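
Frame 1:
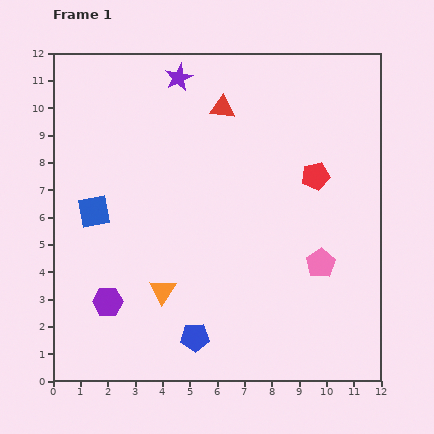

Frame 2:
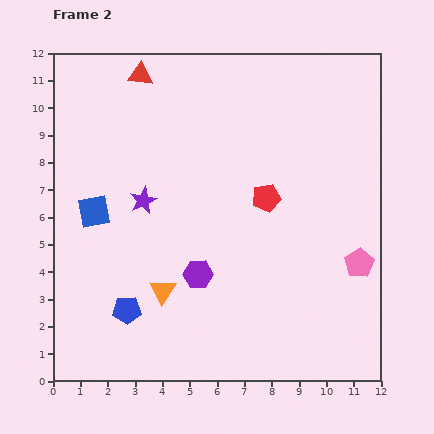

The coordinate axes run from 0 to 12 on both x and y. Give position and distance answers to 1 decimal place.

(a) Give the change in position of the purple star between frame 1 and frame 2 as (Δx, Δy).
(-1.3, -4.5)

The purple star was at (4.6, 11.1) in frame 1 and (3.3, 6.6) in frame 2.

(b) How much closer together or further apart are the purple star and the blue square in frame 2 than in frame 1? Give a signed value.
-4.0

Distance in frame 1: 5.8. Distance in frame 2: 1.8.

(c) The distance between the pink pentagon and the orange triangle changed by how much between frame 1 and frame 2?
+1.4

Distance in frame 1: 5.9. Distance in frame 2: 7.3.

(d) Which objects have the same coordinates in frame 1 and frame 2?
the orange triangle, the blue square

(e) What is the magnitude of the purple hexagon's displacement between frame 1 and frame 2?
3.4

The purple hexagon moved from (2.0, 2.9) to (5.3, 3.9), a distance of √(3.3² + 1.0²) ≈ 3.4.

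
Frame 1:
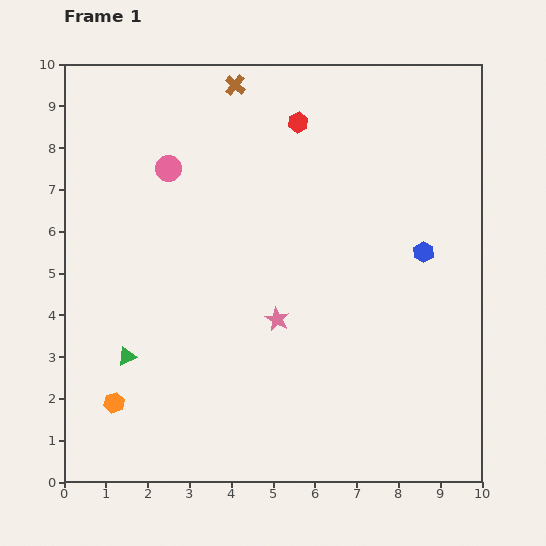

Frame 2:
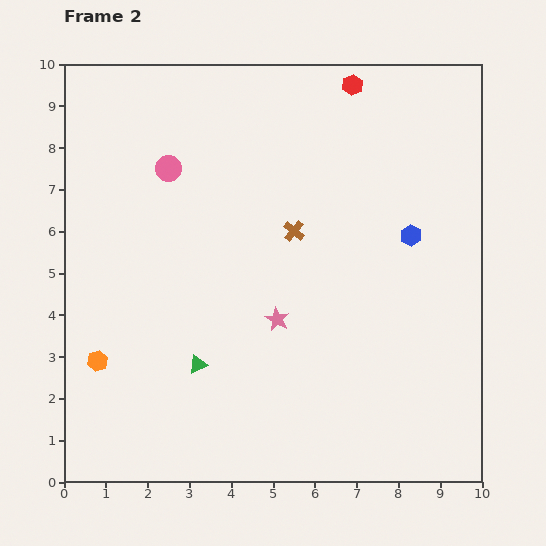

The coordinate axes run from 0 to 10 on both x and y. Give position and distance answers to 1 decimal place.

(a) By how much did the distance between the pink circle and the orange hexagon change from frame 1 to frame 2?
-0.8

Distance in frame 1: 5.7. Distance in frame 2: 4.9.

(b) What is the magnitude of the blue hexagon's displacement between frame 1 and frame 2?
0.5

The blue hexagon moved from (8.6, 5.5) to (8.3, 5.9), a distance of √(0.3² + 0.4²) ≈ 0.5.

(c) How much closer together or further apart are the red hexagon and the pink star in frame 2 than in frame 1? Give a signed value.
+1.2

Distance in frame 1: 4.7. Distance in frame 2: 5.9.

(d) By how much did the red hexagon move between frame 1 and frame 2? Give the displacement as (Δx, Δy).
(1.3, 0.9)

The red hexagon was at (5.6, 8.6) in frame 1 and (6.9, 9.5) in frame 2.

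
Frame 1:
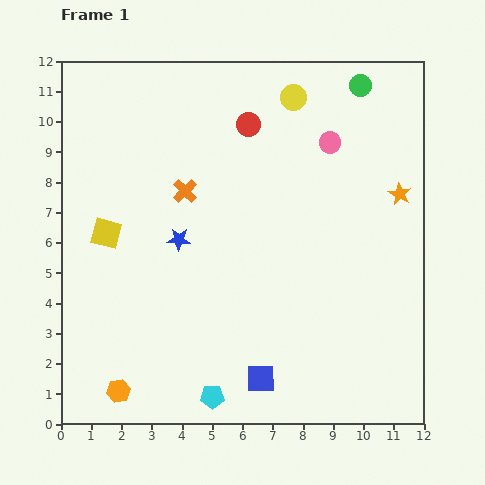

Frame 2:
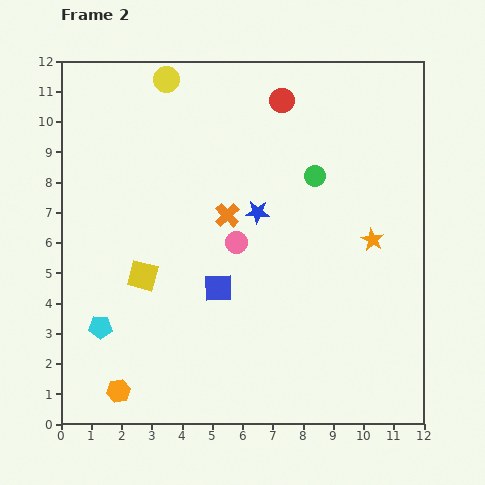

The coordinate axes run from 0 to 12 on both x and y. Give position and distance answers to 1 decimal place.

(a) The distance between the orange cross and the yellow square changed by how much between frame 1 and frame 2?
+0.4

Distance in frame 1: 3.0. Distance in frame 2: 3.4.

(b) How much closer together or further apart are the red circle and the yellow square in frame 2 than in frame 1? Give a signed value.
+1.5

Distance in frame 1: 5.9. Distance in frame 2: 7.4.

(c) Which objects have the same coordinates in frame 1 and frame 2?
the orange hexagon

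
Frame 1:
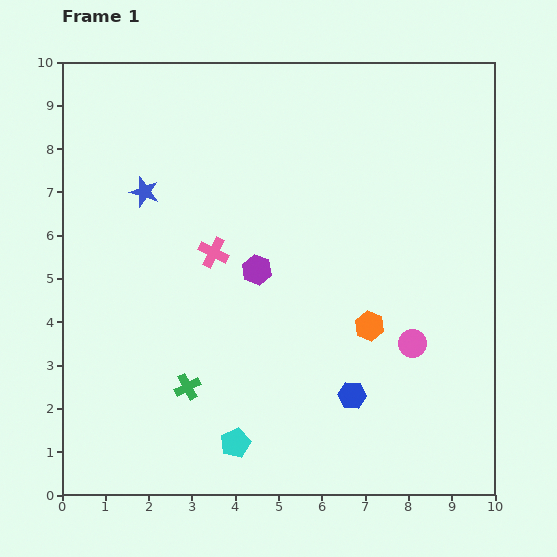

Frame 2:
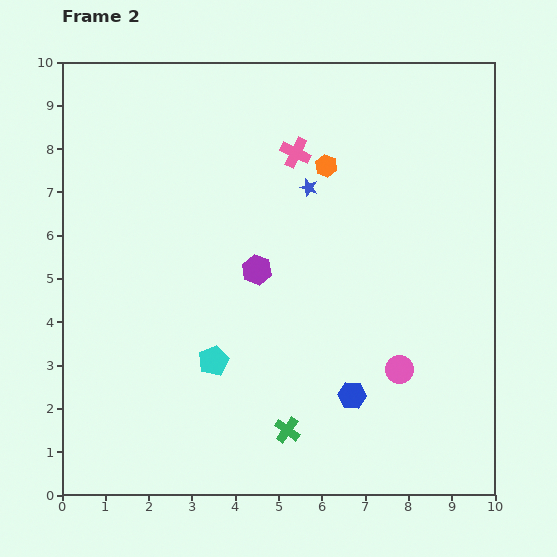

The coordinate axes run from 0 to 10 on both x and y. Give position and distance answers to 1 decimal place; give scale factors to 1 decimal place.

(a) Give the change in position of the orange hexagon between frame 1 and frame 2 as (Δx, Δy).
(-1.0, 3.7)

The orange hexagon was at (7.1, 3.9) in frame 1 and (6.1, 7.6) in frame 2.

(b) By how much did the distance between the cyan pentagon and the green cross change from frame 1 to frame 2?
+0.6

Distance in frame 1: 1.7. Distance in frame 2: 2.3.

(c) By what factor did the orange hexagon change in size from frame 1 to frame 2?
0.7×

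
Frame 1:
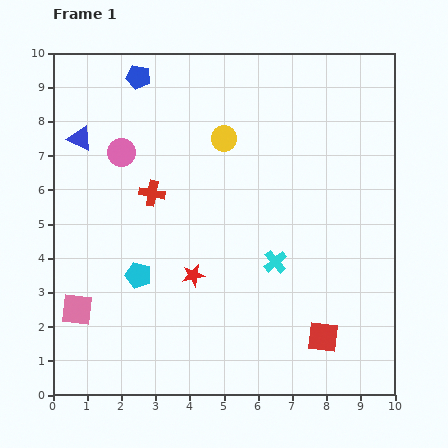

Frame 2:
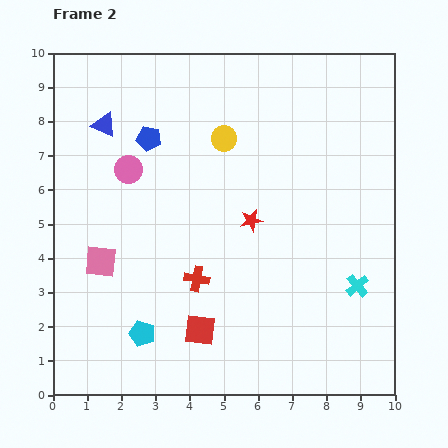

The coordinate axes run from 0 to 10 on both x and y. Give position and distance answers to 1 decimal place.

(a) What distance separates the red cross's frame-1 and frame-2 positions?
2.8

The red cross moved from (2.9, 5.9) to (4.2, 3.4), a distance of √(1.3² + 2.5²) ≈ 2.8.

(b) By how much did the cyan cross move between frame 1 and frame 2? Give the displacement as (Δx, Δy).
(2.4, -0.7)

The cyan cross was at (6.5, 3.9) in frame 1 and (8.9, 3.2) in frame 2.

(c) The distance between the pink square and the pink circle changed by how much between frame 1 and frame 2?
-2.0

Distance in frame 1: 4.8. Distance in frame 2: 2.8.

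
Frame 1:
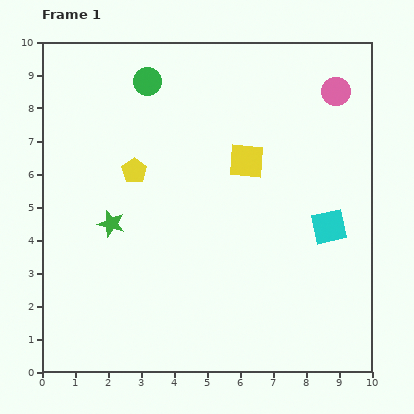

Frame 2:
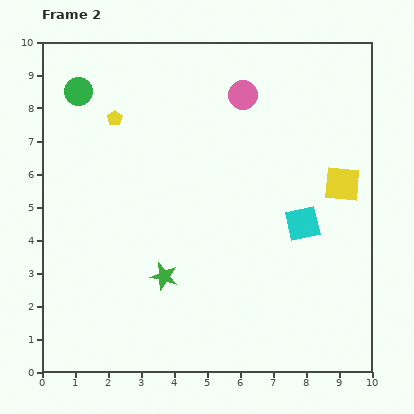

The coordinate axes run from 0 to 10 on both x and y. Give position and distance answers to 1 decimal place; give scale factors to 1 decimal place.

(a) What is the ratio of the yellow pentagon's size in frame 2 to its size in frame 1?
0.6×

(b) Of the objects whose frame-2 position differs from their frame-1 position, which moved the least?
the cyan square

(moved 0.8)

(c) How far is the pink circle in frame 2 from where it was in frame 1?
2.8

The pink circle moved from (8.9, 8.5) to (6.1, 8.4), a distance of √(2.8² + 0.1²) ≈ 2.8.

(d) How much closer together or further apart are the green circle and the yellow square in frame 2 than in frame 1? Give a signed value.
+4.7

Distance in frame 1: 3.8. Distance in frame 2: 8.5.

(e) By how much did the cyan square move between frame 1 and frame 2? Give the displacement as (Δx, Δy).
(-0.8, 0.1)

The cyan square was at (8.7, 4.4) in frame 1 and (7.9, 4.5) in frame 2.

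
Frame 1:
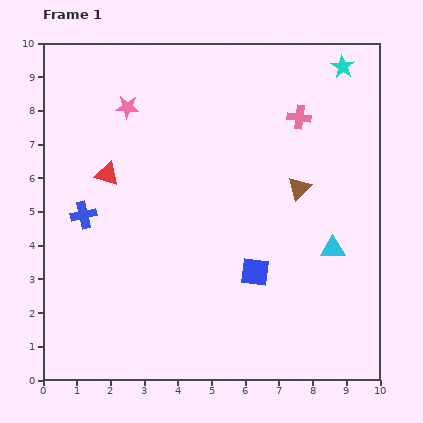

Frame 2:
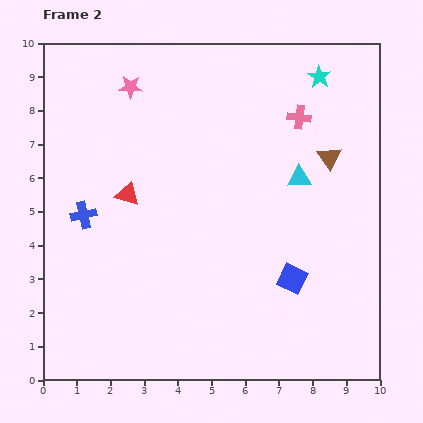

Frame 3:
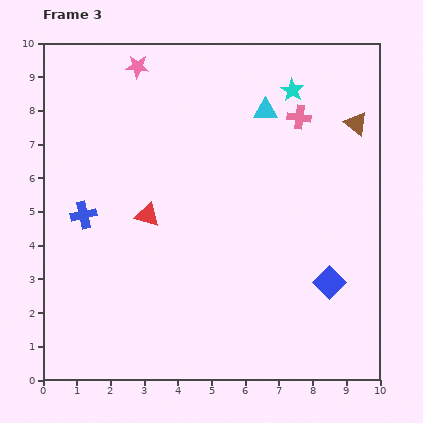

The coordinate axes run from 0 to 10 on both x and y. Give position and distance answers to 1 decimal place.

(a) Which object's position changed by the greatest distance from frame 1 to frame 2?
the cyan triangle

(moved 2.3; next 1.3)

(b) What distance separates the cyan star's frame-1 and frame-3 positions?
1.7

The cyan star moved from (8.9, 9.3) to (7.4, 8.6), a distance of √(1.5² + 0.7²) ≈ 1.7.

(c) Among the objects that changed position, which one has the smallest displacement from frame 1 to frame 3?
the pink star

(moved 1.2)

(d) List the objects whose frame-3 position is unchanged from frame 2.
the pink cross, the blue cross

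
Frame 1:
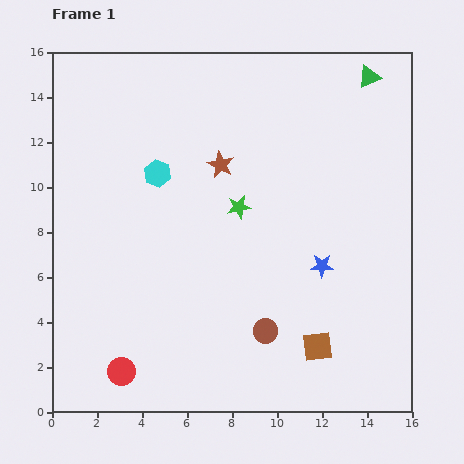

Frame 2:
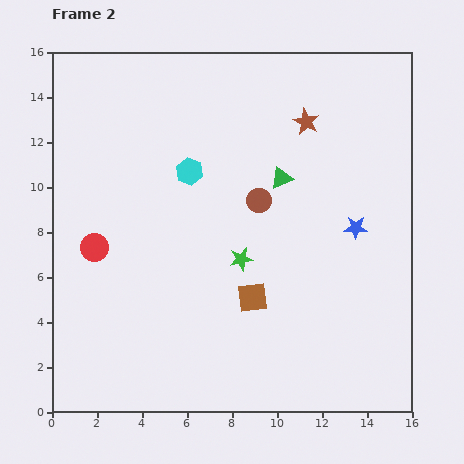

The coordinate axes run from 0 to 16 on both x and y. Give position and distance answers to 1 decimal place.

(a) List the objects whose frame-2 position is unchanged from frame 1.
none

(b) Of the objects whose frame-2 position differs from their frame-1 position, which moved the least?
the cyan hexagon

(moved 1.4)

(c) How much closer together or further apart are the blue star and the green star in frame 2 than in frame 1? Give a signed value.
+0.8

Distance in frame 1: 4.5. Distance in frame 2: 5.3.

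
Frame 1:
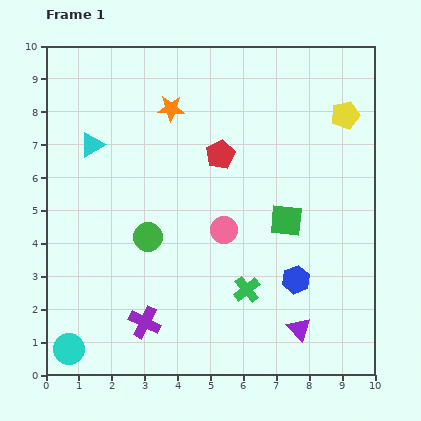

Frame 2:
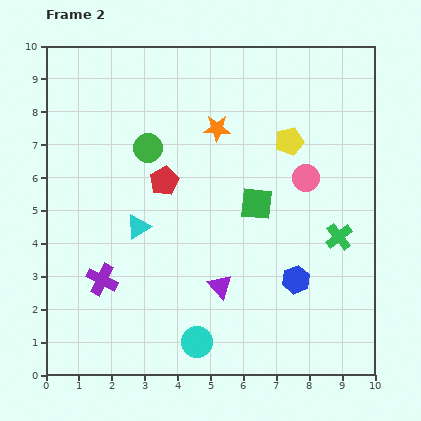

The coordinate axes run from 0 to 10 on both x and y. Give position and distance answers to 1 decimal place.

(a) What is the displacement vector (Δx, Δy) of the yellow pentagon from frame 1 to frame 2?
(-1.7, -0.8)

The yellow pentagon was at (9.1, 7.9) in frame 1 and (7.4, 7.1) in frame 2.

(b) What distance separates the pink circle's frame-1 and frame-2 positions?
3.0

The pink circle moved from (5.4, 4.4) to (7.9, 6.0), a distance of √(2.5² + 1.6²) ≈ 3.0.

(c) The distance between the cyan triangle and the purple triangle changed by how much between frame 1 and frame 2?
-5.3

Distance in frame 1: 8.4. Distance in frame 2: 3.1.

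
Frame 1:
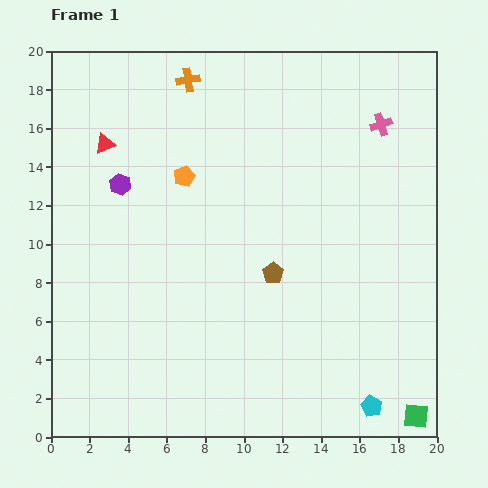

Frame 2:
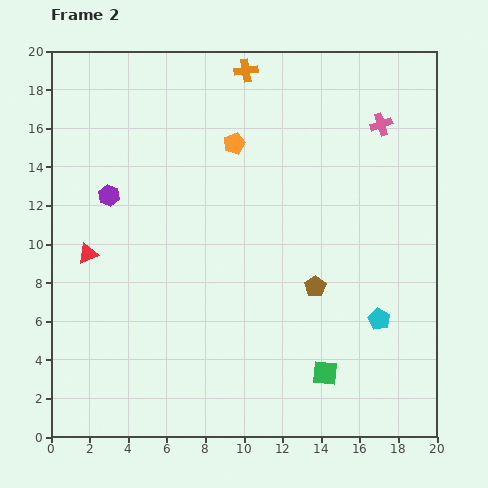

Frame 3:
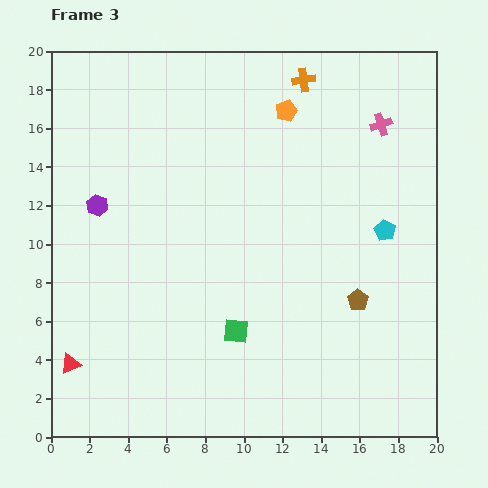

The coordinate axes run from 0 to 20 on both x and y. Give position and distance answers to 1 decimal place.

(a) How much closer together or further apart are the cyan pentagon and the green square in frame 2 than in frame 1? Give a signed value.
+1.6

Distance in frame 1: 2.4. Distance in frame 2: 4.0.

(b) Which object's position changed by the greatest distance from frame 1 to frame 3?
the red triangle

(moved 11.5; next 10.3)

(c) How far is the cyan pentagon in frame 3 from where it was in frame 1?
9.1

The cyan pentagon moved from (16.6, 1.6) to (17.3, 10.7), a distance of √(0.7² + 9.1²) ≈ 9.1.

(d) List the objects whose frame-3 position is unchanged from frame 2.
the pink cross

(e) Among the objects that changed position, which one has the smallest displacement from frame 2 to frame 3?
the purple hexagon

(moved 0.8)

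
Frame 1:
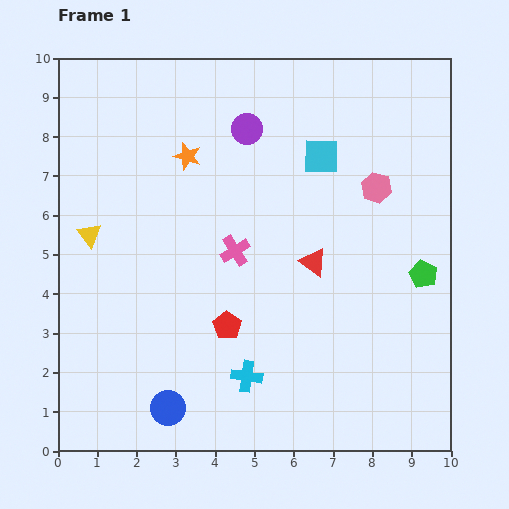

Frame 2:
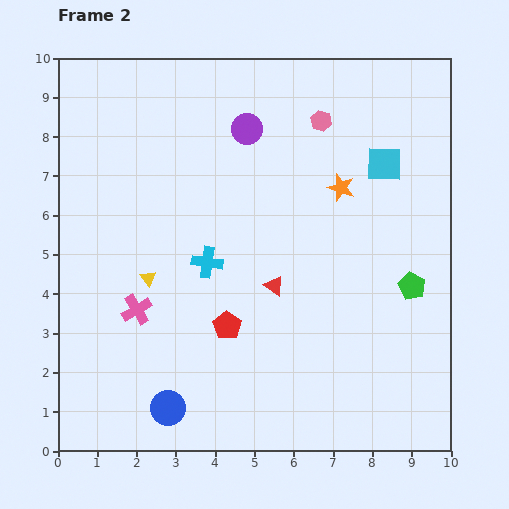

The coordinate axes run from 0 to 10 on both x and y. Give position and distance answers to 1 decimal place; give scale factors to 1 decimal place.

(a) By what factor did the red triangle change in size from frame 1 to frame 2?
0.7×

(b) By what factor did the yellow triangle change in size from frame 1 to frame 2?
0.7×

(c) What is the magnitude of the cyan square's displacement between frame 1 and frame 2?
1.6

The cyan square moved from (6.7, 7.5) to (8.3, 7.3), a distance of √(1.6² + 0.2²) ≈ 1.6.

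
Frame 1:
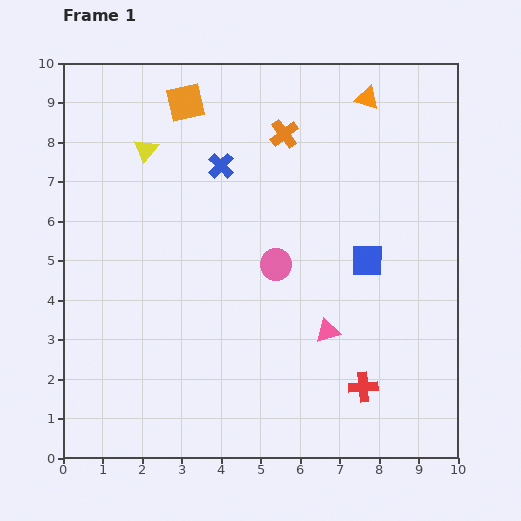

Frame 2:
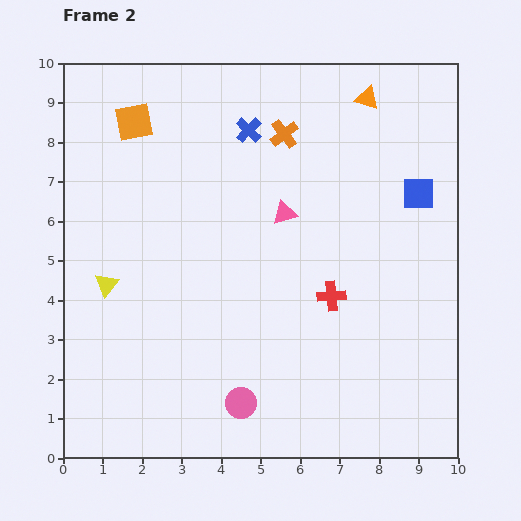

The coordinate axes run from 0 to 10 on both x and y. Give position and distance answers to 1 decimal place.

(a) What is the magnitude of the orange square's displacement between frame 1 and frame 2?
1.4

The orange square moved from (3.1, 9.0) to (1.8, 8.5), a distance of √(1.3² + 0.5²) ≈ 1.4.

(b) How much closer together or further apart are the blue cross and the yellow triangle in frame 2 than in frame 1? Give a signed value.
+3.4

Distance in frame 1: 1.9. Distance in frame 2: 5.3.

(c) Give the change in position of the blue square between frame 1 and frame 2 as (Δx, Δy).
(1.3, 1.7)

The blue square was at (7.7, 5.0) in frame 1 and (9.0, 6.7) in frame 2.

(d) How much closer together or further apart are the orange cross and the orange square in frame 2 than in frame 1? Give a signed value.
+1.2

Distance in frame 1: 2.6. Distance in frame 2: 3.8.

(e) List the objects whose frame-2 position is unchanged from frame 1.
the orange triangle, the orange cross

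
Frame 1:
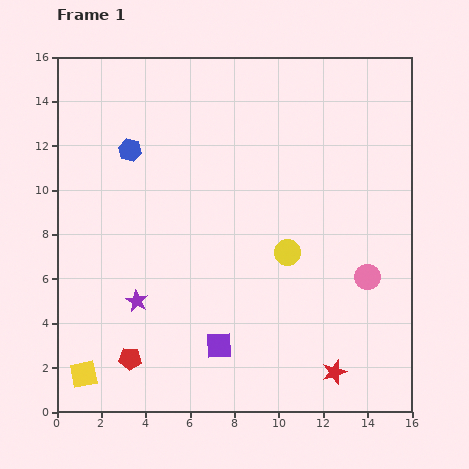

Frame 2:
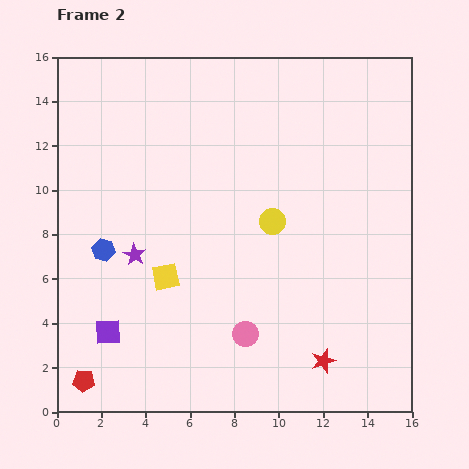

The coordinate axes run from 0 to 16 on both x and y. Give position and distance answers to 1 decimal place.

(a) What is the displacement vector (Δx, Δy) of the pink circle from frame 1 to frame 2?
(-5.5, -2.6)

The pink circle was at (14.0, 6.1) in frame 1 and (8.5, 3.5) in frame 2.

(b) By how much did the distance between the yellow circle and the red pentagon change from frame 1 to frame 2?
+2.5

Distance in frame 1: 8.6. Distance in frame 2: 11.1.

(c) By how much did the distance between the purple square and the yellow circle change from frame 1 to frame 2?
+3.7

Distance in frame 1: 5.2. Distance in frame 2: 8.9.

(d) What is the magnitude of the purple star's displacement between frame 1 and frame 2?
2.1

The purple star moved from (3.6, 5.0) to (3.5, 7.1), a distance of √(0.1² + 2.1²) ≈ 2.1.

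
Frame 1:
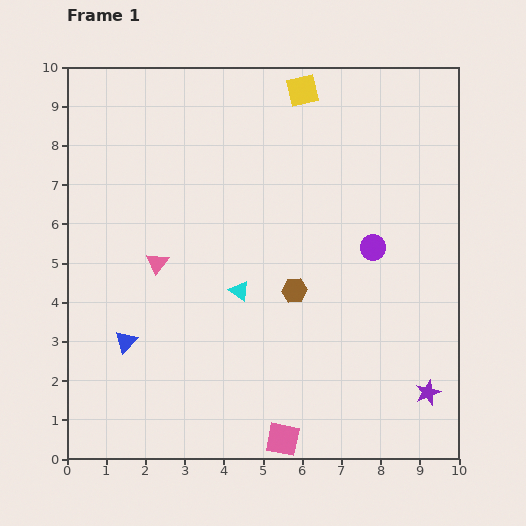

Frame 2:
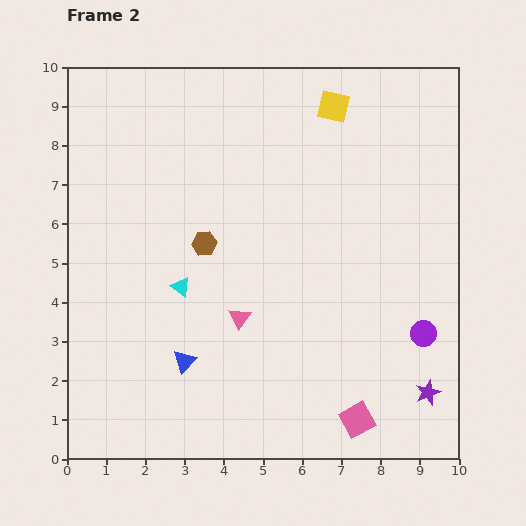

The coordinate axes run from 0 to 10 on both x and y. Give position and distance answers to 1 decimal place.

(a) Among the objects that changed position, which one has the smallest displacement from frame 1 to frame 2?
the yellow square

(moved 0.9)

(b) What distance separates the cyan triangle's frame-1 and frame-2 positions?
1.5

The cyan triangle moved from (4.4, 4.3) to (2.9, 4.4), a distance of √(1.5² + 0.1²) ≈ 1.5.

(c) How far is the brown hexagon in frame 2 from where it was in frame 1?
2.6

The brown hexagon moved from (5.8, 4.3) to (3.5, 5.5), a distance of √(2.3² + 1.2²) ≈ 2.6.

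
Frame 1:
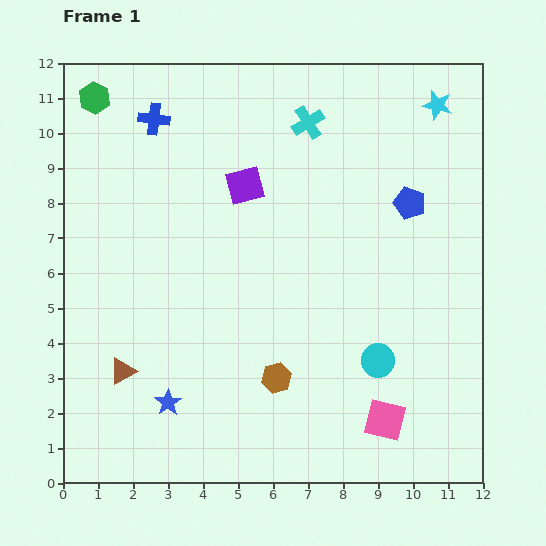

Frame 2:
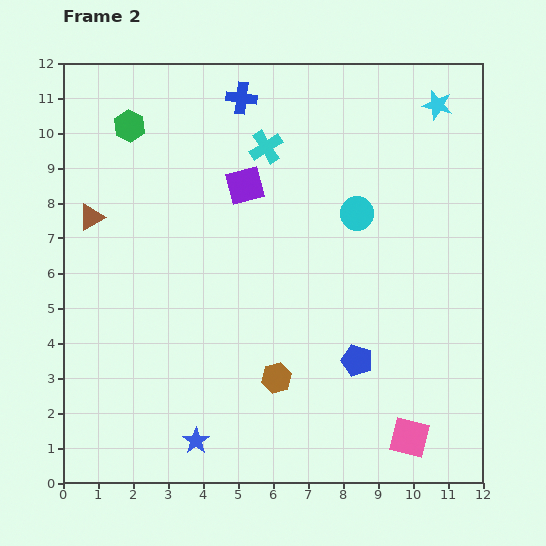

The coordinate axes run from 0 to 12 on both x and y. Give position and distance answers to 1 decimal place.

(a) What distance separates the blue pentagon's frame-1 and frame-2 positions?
4.7

The blue pentagon moved from (9.9, 8.0) to (8.4, 3.5), a distance of √(1.5² + 4.5²) ≈ 4.7.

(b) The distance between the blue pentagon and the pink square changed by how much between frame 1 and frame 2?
-3.5

Distance in frame 1: 6.2. Distance in frame 2: 2.7.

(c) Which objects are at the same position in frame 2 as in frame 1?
the cyan star, the brown hexagon, the purple square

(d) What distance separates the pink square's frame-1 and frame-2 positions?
0.9

The pink square moved from (9.2, 1.8) to (9.9, 1.3), a distance of √(0.7² + 0.5²) ≈ 0.9.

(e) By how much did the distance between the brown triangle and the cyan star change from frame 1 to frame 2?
-1.4

Distance in frame 1: 11.8. Distance in frame 2: 10.4.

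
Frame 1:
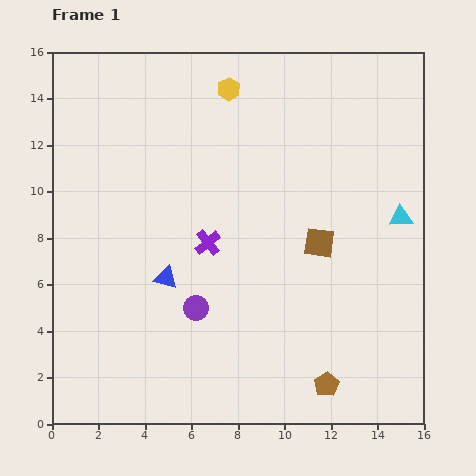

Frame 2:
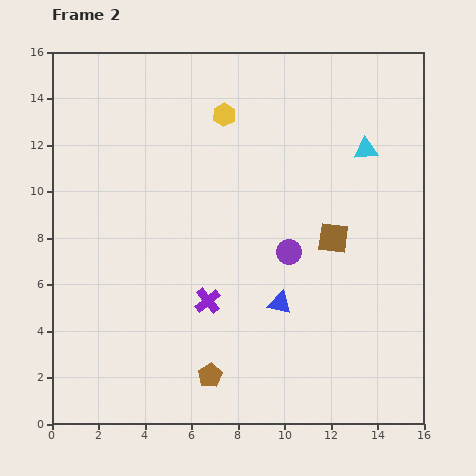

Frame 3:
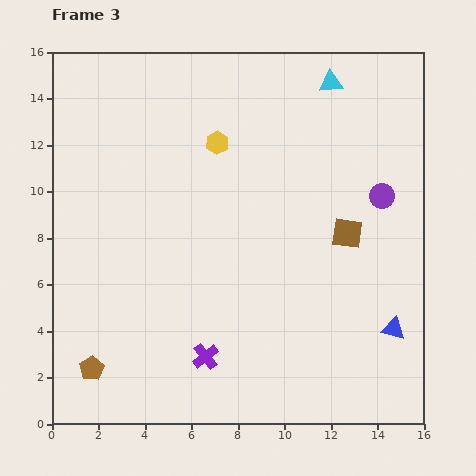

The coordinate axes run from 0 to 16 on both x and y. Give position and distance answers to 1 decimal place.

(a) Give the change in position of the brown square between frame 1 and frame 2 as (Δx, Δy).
(0.6, 0.2)

The brown square was at (11.5, 7.8) in frame 1 and (12.1, 8.0) in frame 2.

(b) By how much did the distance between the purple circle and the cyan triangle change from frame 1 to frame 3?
-4.2

Distance in frame 1: 9.6. Distance in frame 3: 5.4.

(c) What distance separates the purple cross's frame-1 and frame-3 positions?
4.9

The purple cross moved from (6.7, 7.8) to (6.6, 2.9), a distance of √(0.1² + 4.9²) ≈ 4.9.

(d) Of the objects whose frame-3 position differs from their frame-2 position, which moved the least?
the brown square

(moved 0.6)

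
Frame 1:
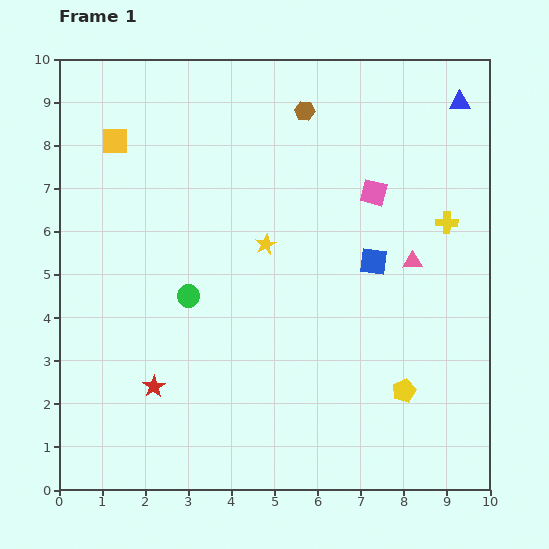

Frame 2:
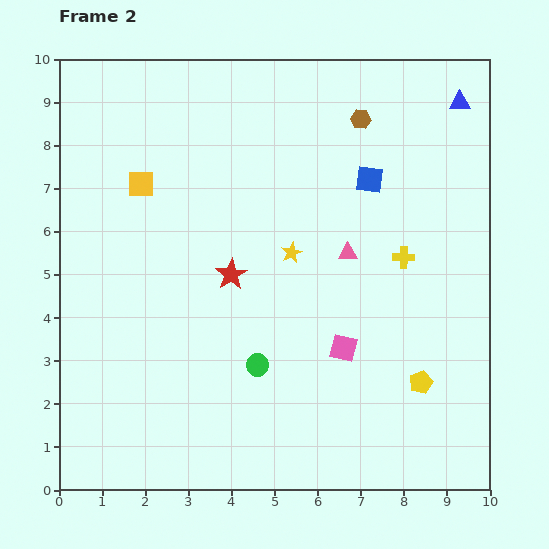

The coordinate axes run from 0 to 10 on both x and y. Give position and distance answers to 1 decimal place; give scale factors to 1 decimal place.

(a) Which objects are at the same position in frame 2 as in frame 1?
the blue triangle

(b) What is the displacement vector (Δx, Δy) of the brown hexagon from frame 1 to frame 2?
(1.3, -0.2)

The brown hexagon was at (5.7, 8.8) in frame 1 and (7.0, 8.6) in frame 2.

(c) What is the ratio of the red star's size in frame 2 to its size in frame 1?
1.4×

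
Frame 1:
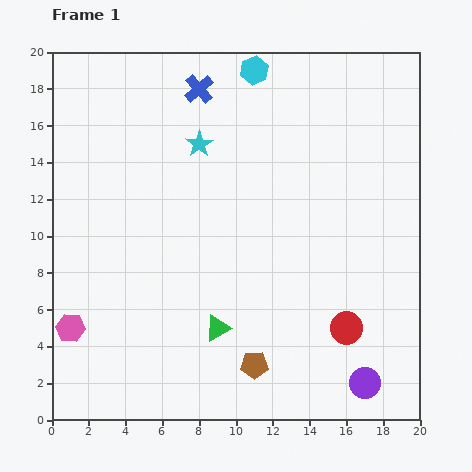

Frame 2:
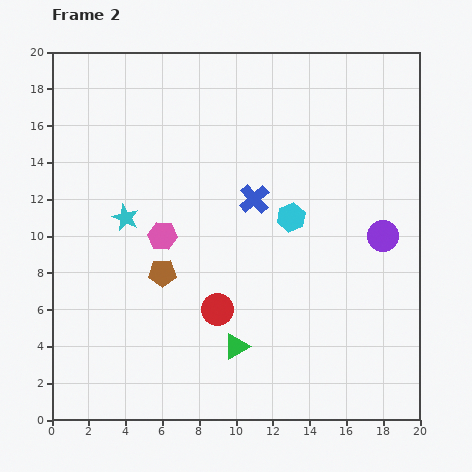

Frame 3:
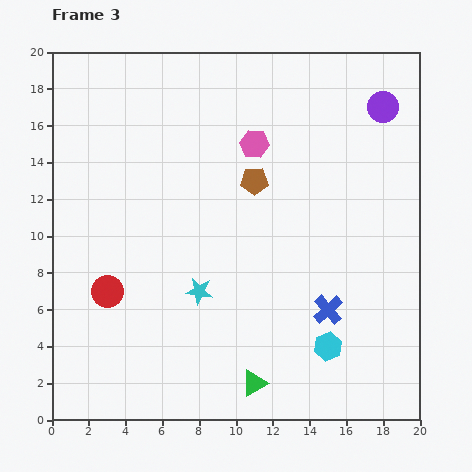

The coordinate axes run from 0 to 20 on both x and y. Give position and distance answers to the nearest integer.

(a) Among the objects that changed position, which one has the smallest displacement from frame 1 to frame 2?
the green triangle

(moved 1)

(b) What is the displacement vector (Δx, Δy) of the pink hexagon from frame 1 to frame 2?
(5, 5)

The pink hexagon was at (1, 5) in frame 1 and (6, 10) in frame 2.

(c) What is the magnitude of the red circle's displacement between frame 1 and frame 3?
13

The red circle moved from (16, 5) to (3, 7), a distance of √(13² + 2²) ≈ 13.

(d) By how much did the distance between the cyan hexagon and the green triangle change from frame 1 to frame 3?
-10

Distance in frame 1: 14. Distance in frame 3: 4.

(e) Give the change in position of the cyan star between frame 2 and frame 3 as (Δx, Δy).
(4, -4)

The cyan star was at (4, 11) in frame 2 and (8, 7) in frame 3.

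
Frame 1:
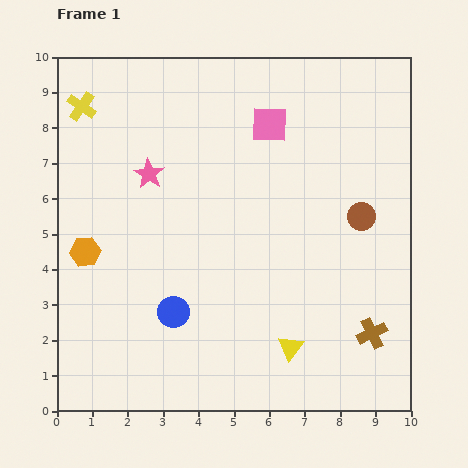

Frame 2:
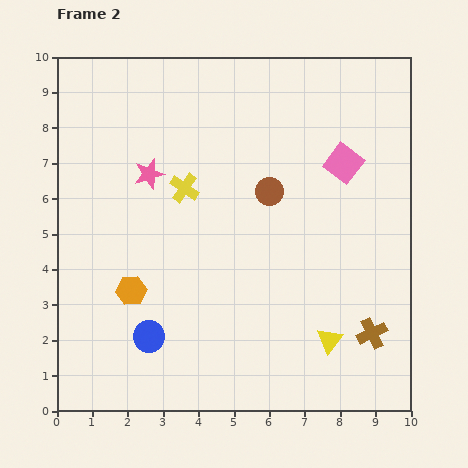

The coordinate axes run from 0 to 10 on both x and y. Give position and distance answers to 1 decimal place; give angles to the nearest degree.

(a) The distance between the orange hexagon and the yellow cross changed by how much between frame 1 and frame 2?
-0.8

Distance in frame 1: 4.1. Distance in frame 2: 3.3.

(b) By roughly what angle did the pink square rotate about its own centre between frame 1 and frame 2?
36° clockwise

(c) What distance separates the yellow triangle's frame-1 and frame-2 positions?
1.1

The yellow triangle moved from (6.6, 1.8) to (7.7, 2.0), a distance of √(1.1² + 0.2²) ≈ 1.1.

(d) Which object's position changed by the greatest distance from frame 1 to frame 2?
the yellow cross

(moved 3.7; next 2.7)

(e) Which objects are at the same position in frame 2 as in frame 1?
the brown cross, the pink star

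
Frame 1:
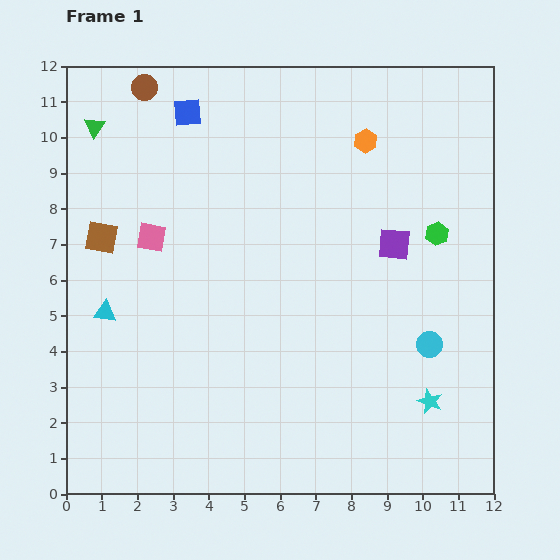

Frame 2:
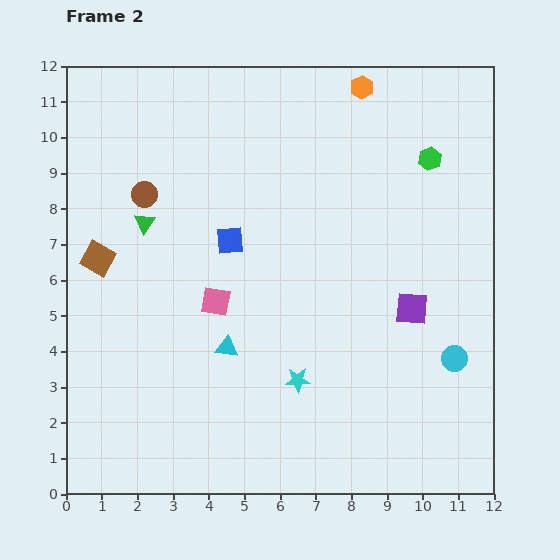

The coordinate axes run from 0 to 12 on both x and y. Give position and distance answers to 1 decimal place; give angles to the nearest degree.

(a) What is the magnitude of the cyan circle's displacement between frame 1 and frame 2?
0.8

The cyan circle moved from (10.2, 4.2) to (10.9, 3.8), a distance of √(0.7² + 0.4²) ≈ 0.8.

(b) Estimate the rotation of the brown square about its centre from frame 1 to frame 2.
18° clockwise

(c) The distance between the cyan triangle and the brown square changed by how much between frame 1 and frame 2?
+2.3

Distance in frame 1: 2.1. Distance in frame 2: 4.4.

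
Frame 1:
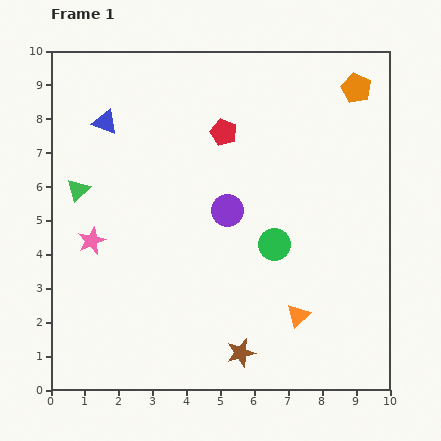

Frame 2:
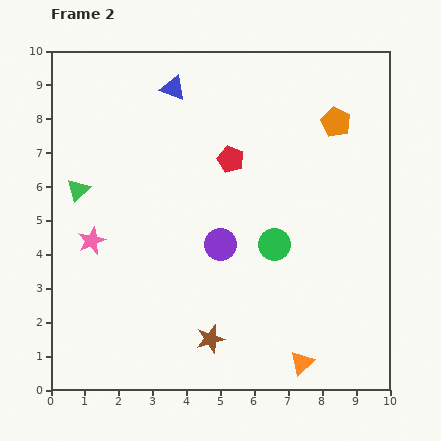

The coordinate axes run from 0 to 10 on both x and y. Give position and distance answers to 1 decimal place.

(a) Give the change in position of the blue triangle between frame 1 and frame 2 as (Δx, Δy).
(2.0, 1.0)

The blue triangle was at (1.6, 7.9) in frame 1 and (3.6, 8.9) in frame 2.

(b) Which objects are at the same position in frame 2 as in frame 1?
the pink star, the green circle, the green triangle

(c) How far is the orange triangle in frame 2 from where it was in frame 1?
1.4

The orange triangle moved from (7.3, 2.2) to (7.4, 0.8), a distance of √(0.1² + 1.4²) ≈ 1.4.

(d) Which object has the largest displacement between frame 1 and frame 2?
the blue triangle

(moved 2.2; next 1.4)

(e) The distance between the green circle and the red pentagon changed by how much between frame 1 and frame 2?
-0.8

Distance in frame 1: 3.6. Distance in frame 2: 2.8.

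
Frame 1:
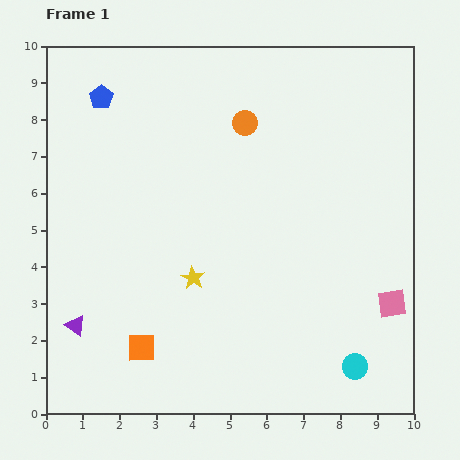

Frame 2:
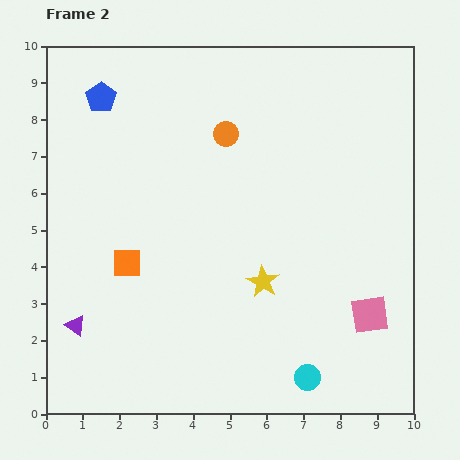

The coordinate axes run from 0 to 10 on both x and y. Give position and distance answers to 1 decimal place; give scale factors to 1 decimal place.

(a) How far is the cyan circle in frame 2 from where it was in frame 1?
1.3

The cyan circle moved from (8.4, 1.3) to (7.1, 1.0), a distance of √(1.3² + 0.3²) ≈ 1.3.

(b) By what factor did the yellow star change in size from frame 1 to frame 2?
1.4×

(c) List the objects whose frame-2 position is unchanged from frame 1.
the purple triangle, the blue pentagon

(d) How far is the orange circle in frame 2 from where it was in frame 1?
0.6

The orange circle moved from (5.4, 7.9) to (4.9, 7.6), a distance of √(0.5² + 0.3²) ≈ 0.6.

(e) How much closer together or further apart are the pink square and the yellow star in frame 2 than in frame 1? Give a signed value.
-2.4

Distance in frame 1: 5.4. Distance in frame 2: 3.0.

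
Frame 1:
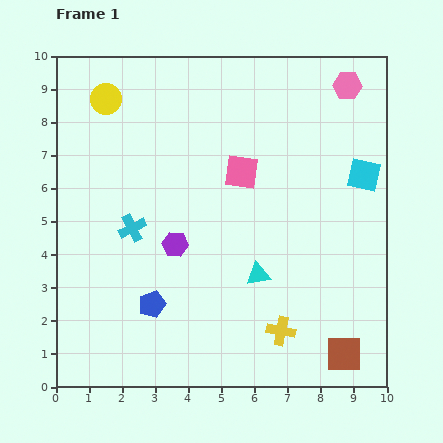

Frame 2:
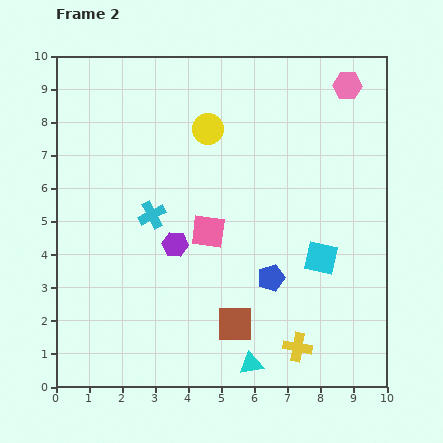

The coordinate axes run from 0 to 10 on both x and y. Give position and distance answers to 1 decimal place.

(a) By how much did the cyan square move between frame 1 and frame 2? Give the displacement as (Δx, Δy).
(-1.3, -2.5)

The cyan square was at (9.3, 6.4) in frame 1 and (8.0, 3.9) in frame 2.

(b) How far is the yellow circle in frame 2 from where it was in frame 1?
3.2

The yellow circle moved from (1.5, 8.7) to (4.6, 7.8), a distance of √(3.1² + 0.9²) ≈ 3.2.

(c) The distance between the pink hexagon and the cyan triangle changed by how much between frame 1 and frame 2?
+2.6

Distance in frame 1: 6.3. Distance in frame 2: 8.9.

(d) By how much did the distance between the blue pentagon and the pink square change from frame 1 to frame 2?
-2.4

Distance in frame 1: 4.8. Distance in frame 2: 2.4.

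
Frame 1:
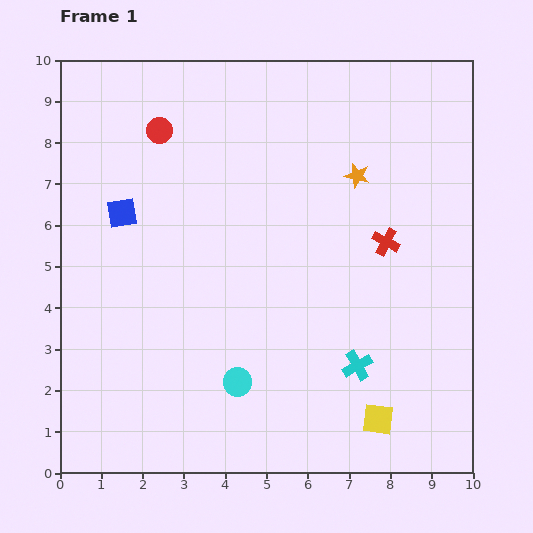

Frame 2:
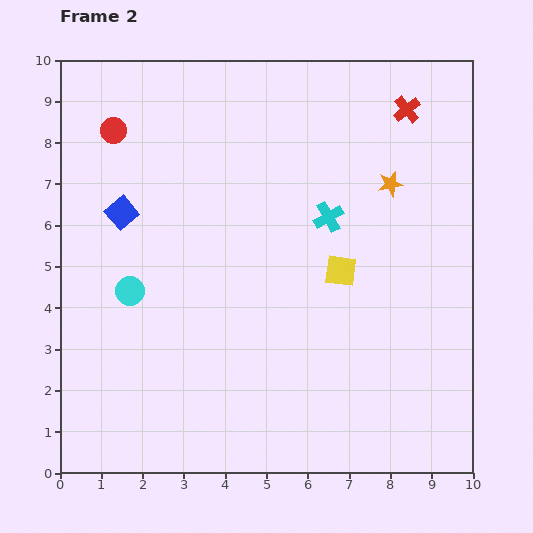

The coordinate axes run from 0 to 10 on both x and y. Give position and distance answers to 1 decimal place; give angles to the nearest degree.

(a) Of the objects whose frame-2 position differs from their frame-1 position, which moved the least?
the orange star

(moved 0.8)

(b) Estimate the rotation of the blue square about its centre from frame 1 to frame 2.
32° counter-clockwise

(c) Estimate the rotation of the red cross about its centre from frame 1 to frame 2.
24° clockwise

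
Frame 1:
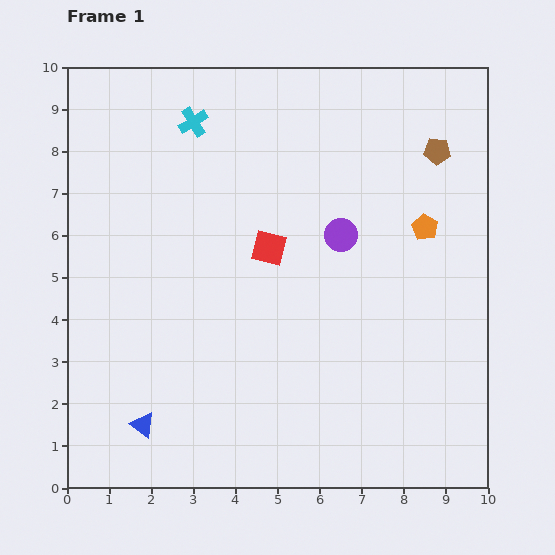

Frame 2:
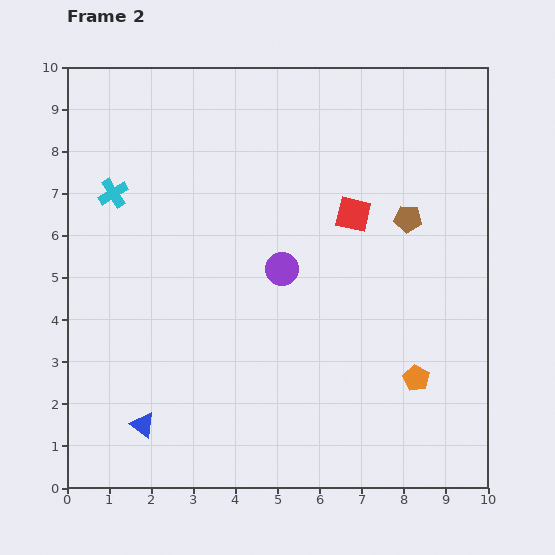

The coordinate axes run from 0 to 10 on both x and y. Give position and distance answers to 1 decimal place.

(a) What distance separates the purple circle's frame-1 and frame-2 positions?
1.6

The purple circle moved from (6.5, 6.0) to (5.1, 5.2), a distance of √(1.4² + 0.8²) ≈ 1.6.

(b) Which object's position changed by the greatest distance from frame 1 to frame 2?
the orange pentagon

(moved 3.6; next 2.5)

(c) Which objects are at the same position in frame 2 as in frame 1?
the blue triangle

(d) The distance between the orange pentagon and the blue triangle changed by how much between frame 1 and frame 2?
-1.6

Distance in frame 1: 8.2. Distance in frame 2: 6.6.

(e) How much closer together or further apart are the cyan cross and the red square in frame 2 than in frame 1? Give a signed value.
+2.2

Distance in frame 1: 3.5. Distance in frame 2: 5.7.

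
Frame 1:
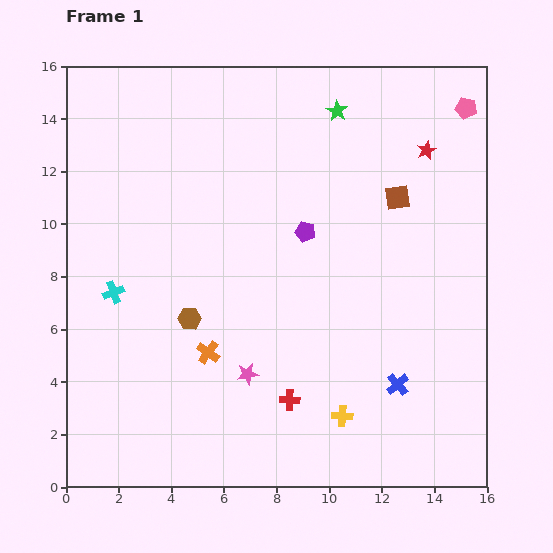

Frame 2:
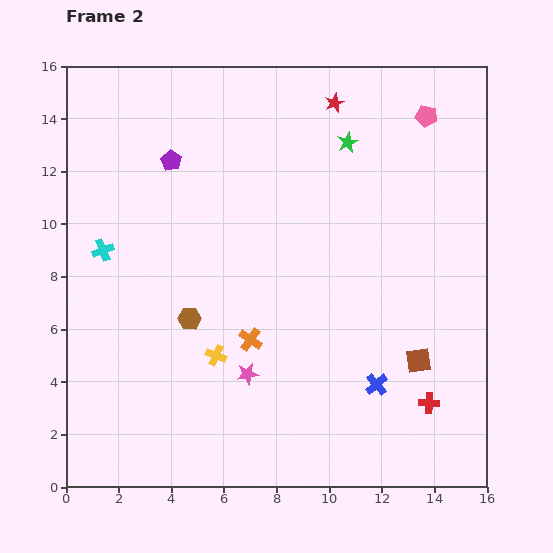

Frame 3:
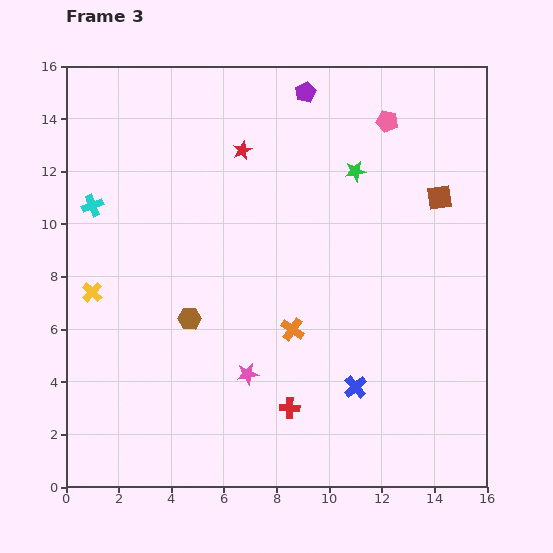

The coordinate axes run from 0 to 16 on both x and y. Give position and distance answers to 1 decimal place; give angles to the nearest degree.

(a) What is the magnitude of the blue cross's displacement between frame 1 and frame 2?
0.8

The blue cross moved from (12.6, 3.9) to (11.8, 3.9), a distance of √(0.8² + 0.0²) ≈ 0.8.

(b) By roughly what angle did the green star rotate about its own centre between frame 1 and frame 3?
30° clockwise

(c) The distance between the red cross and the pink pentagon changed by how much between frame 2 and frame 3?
+0.6

Distance in frame 2: 10.9. Distance in frame 3: 11.5.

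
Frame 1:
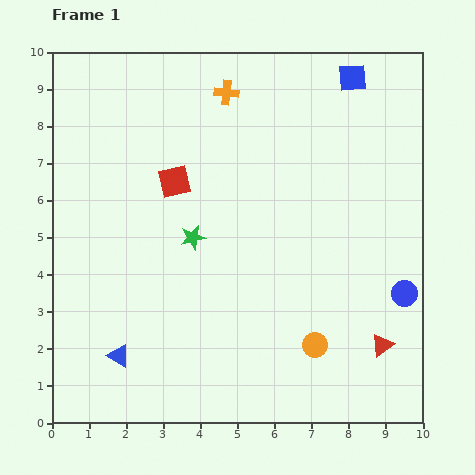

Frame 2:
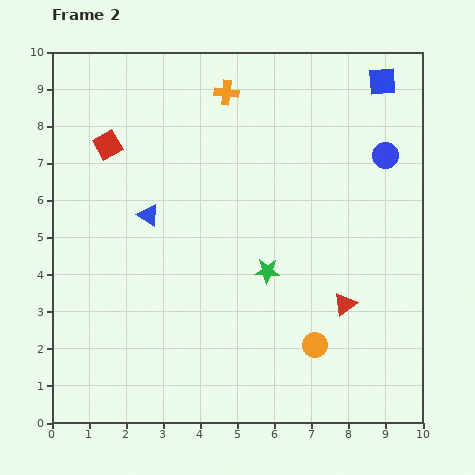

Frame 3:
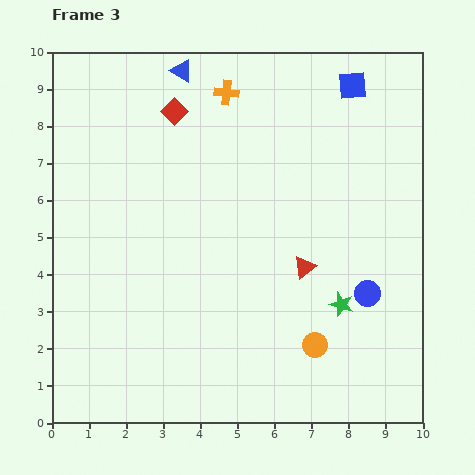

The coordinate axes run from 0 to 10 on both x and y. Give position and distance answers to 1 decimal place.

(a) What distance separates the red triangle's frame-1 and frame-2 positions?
1.5

The red triangle moved from (8.9, 2.1) to (7.9, 3.2), a distance of √(1.0² + 1.1²) ≈ 1.5.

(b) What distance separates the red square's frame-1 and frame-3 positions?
1.9

The red square moved from (3.3, 6.5) to (3.3, 8.4), a distance of √(0.0² + 1.9²) ≈ 1.9.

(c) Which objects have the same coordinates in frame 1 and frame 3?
the orange circle, the orange cross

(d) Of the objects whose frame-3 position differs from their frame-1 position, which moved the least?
the blue square

(moved 0.2)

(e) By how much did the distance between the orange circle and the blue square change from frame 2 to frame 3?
-0.2

Distance in frame 2: 7.3. Distance in frame 3: 7.1.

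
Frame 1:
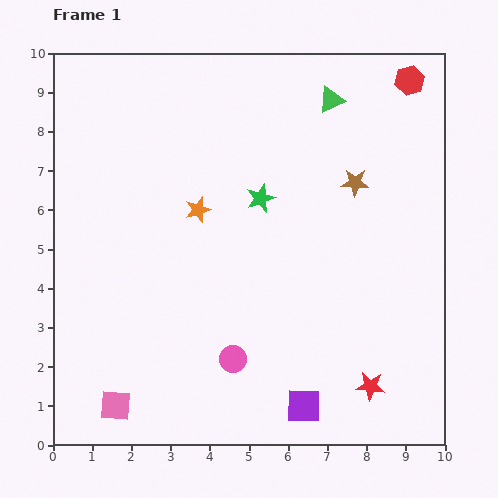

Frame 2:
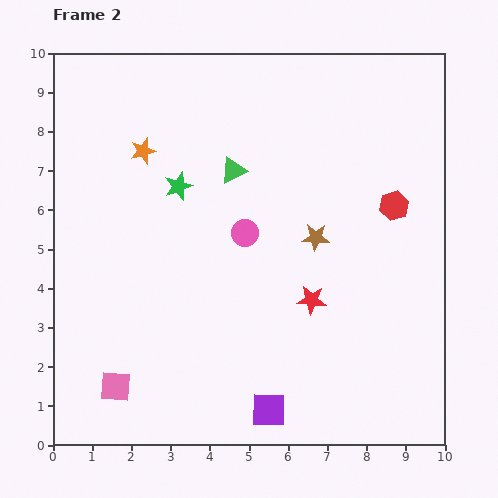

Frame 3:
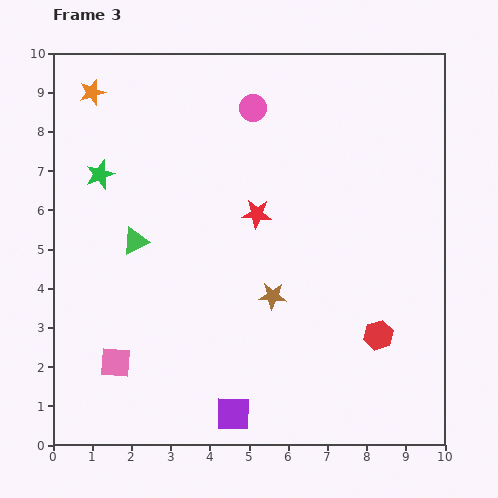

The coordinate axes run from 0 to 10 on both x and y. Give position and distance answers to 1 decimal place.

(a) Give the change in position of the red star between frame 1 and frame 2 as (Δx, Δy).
(-1.5, 2.2)

The red star was at (8.1, 1.5) in frame 1 and (6.6, 3.7) in frame 2.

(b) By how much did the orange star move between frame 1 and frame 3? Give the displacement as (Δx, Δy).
(-2.7, 3.0)

The orange star was at (3.7, 6.0) in frame 1 and (1.0, 9.0) in frame 3.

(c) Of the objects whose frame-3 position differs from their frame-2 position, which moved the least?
the pink square

(moved 0.6)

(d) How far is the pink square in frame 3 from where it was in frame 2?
0.6

The pink square moved from (1.6, 1.5) to (1.6, 2.1), a distance of √(0.0² + 0.6²) ≈ 0.6.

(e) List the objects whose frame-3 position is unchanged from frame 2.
none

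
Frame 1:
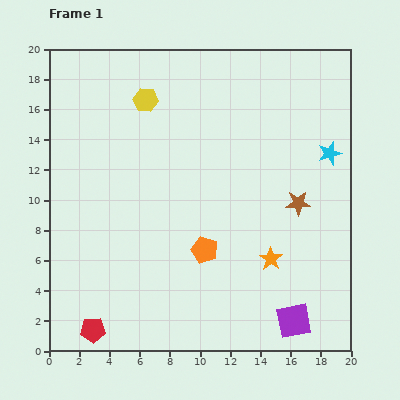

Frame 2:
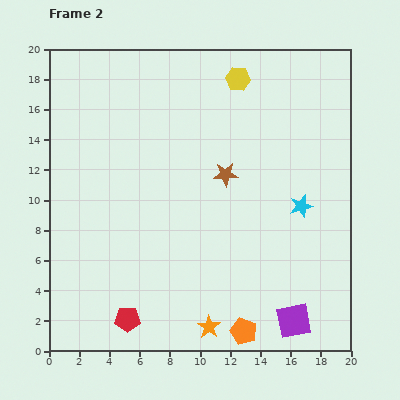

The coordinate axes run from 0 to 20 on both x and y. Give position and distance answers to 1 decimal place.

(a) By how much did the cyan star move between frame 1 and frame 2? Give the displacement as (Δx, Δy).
(-1.9, -3.5)

The cyan star was at (18.6, 13.1) in frame 1 and (16.7, 9.6) in frame 2.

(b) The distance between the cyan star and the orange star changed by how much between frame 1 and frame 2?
+2.1

Distance in frame 1: 8.0. Distance in frame 2: 10.1.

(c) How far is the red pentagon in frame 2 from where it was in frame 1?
2.4

The red pentagon moved from (2.9, 1.4) to (5.2, 2.1), a distance of √(2.3² + 0.7²) ≈ 2.4.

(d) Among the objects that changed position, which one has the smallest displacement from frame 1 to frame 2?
the red pentagon

(moved 2.4)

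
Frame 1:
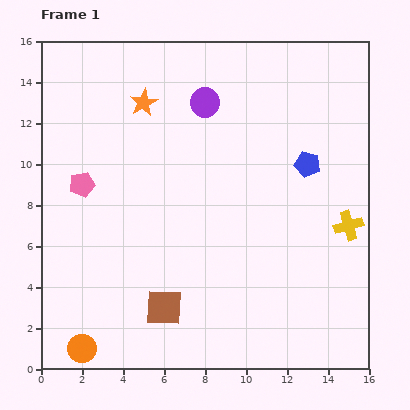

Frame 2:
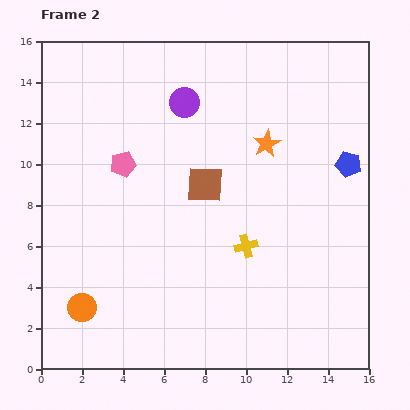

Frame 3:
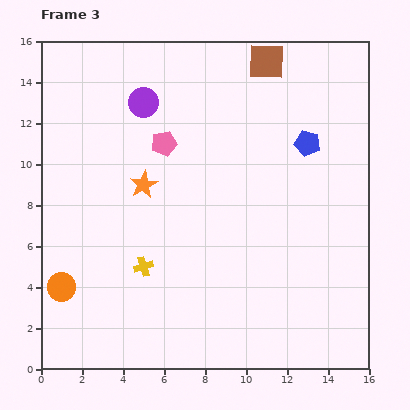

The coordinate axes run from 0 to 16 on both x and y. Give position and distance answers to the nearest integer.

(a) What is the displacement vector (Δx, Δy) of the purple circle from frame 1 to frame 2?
(-1, 0)

The purple circle was at (8, 13) in frame 1 and (7, 13) in frame 2.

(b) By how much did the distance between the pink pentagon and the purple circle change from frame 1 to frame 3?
-5

Distance in frame 1: 7. Distance in frame 3: 2.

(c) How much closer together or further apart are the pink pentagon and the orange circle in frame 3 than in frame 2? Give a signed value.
+2

Distance in frame 2: 7. Distance in frame 3: 9.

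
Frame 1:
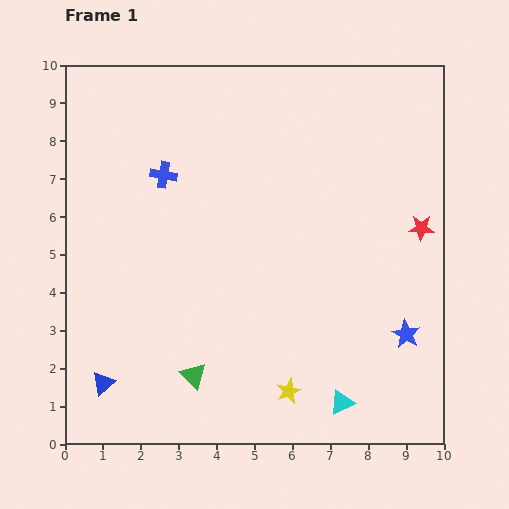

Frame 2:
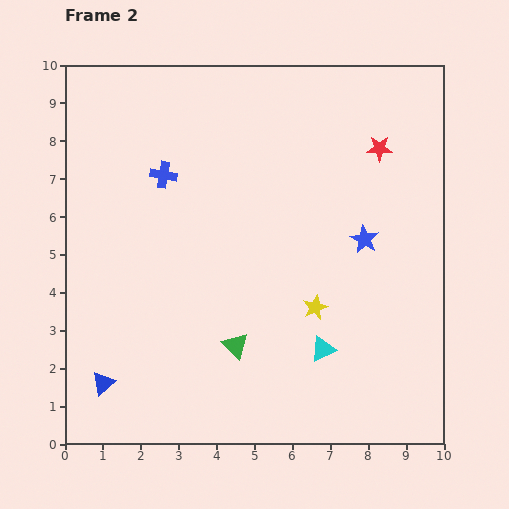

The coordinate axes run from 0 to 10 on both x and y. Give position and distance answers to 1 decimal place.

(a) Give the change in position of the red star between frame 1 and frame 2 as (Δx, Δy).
(-1.1, 2.1)

The red star was at (9.4, 5.7) in frame 1 and (8.3, 7.8) in frame 2.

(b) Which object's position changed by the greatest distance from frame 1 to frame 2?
the blue star

(moved 2.7; next 2.4)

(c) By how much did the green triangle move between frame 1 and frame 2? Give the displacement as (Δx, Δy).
(1.1, 0.8)

The green triangle was at (3.4, 1.8) in frame 1 and (4.5, 2.6) in frame 2.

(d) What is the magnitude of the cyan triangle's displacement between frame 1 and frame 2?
1.5

The cyan triangle moved from (7.3, 1.1) to (6.8, 2.5), a distance of √(0.5² + 1.4²) ≈ 1.5.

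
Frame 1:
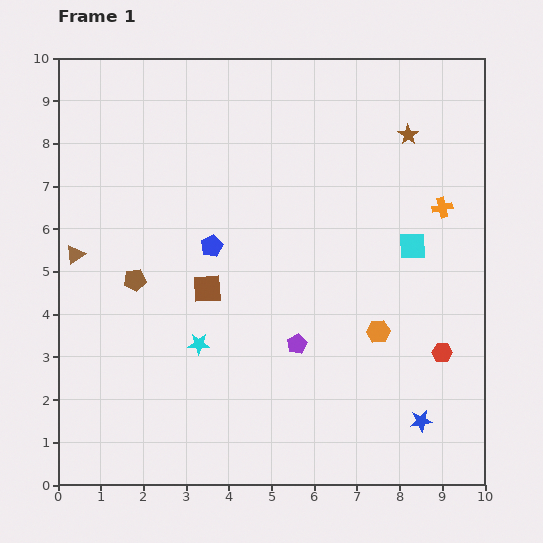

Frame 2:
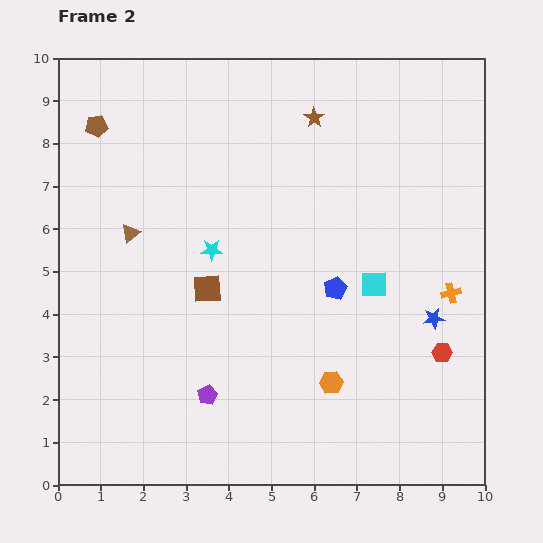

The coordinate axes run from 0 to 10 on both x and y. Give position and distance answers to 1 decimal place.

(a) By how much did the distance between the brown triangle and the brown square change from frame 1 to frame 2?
-1.0

Distance in frame 1: 3.2. Distance in frame 2: 2.2.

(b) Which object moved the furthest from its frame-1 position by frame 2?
the brown pentagon

(moved 3.7; next 3.1)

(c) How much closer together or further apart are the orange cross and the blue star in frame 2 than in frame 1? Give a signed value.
-4.3

Distance in frame 1: 5.0. Distance in frame 2: 0.7.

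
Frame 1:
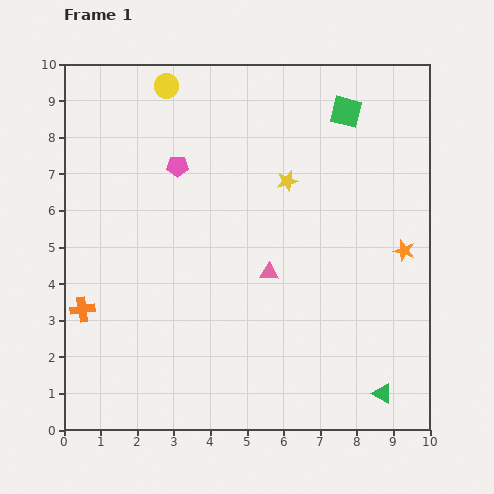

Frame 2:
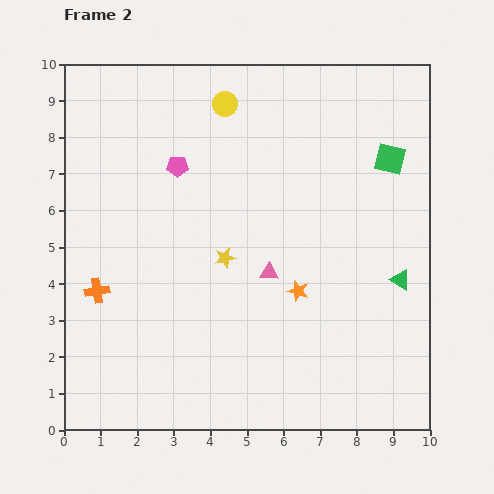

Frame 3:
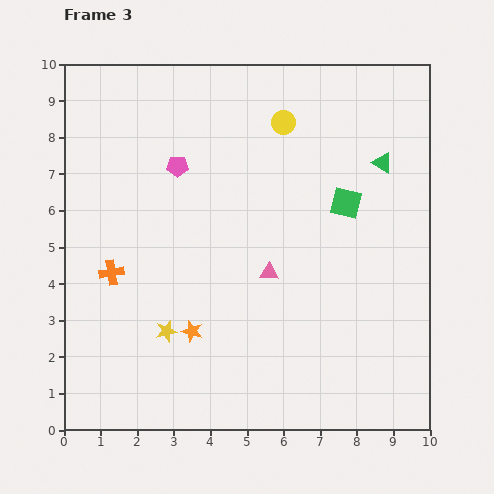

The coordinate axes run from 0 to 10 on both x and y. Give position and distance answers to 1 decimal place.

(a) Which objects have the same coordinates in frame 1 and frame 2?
the pink pentagon, the pink triangle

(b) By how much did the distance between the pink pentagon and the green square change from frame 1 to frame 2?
+1.0

Distance in frame 1: 4.8. Distance in frame 2: 5.8.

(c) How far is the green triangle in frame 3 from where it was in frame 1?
6.3

The green triangle moved from (8.7, 1.0) to (8.7, 7.3), a distance of √(0.0² + 6.3²) ≈ 6.3.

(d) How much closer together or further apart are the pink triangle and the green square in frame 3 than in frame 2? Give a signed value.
-1.7

Distance in frame 2: 4.5. Distance in frame 3: 2.8.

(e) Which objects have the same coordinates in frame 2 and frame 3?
the pink pentagon, the pink triangle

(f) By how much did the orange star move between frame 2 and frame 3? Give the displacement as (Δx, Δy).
(-2.9, -1.1)

The orange star was at (6.4, 3.8) in frame 2 and (3.5, 2.7) in frame 3.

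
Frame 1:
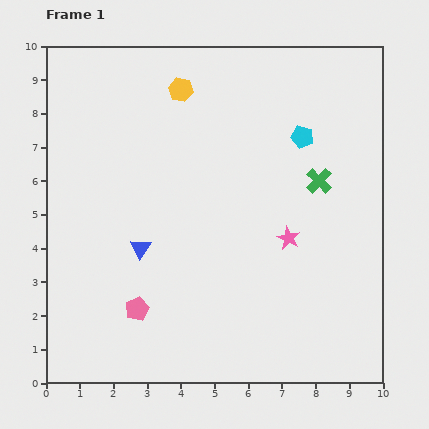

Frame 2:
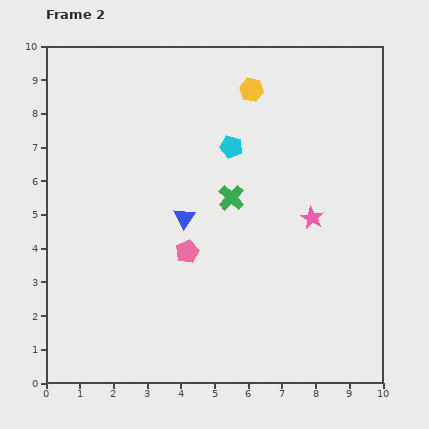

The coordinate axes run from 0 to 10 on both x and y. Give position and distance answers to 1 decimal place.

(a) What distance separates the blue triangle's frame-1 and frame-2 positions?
1.6

The blue triangle moved from (2.8, 4.0) to (4.1, 4.9), a distance of √(1.3² + 0.9²) ≈ 1.6.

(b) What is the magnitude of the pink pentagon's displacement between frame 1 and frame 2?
2.3

The pink pentagon moved from (2.7, 2.2) to (4.2, 3.9), a distance of √(1.5² + 1.7²) ≈ 2.3.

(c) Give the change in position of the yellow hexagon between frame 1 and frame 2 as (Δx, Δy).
(2.1, 0.0)

The yellow hexagon was at (4.0, 8.7) in frame 1 and (6.1, 8.7) in frame 2.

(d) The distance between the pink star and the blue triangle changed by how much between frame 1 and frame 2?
-0.6

Distance in frame 1: 4.4. Distance in frame 2: 3.8.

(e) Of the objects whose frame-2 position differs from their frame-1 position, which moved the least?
the pink star

(moved 0.9)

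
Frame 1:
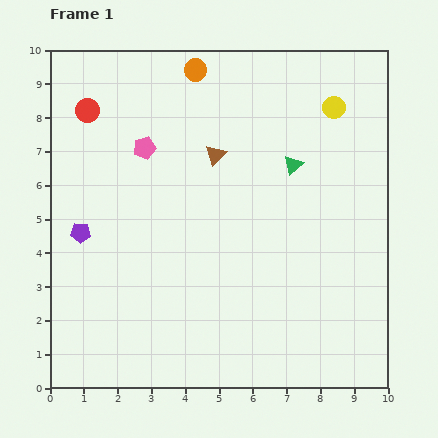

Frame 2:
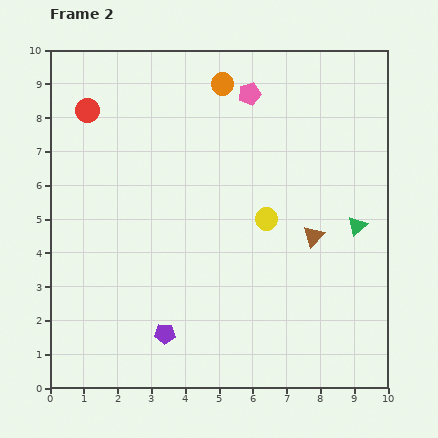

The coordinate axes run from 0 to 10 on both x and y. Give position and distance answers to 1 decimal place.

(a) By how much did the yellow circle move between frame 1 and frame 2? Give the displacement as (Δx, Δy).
(-2.0, -3.3)

The yellow circle was at (8.4, 8.3) in frame 1 and (6.4, 5.0) in frame 2.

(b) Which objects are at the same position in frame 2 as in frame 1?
the red circle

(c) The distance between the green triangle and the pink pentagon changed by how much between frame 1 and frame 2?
+0.6

Distance in frame 1: 4.4. Distance in frame 2: 5.0.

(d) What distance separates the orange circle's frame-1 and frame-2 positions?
0.9

The orange circle moved from (4.3, 9.4) to (5.1, 9.0), a distance of √(0.8² + 0.4²) ≈ 0.9.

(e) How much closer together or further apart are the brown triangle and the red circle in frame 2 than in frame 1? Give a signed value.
+3.7

Distance in frame 1: 4.0. Distance in frame 2: 7.7.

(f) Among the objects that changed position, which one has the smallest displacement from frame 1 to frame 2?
the orange circle

(moved 0.9)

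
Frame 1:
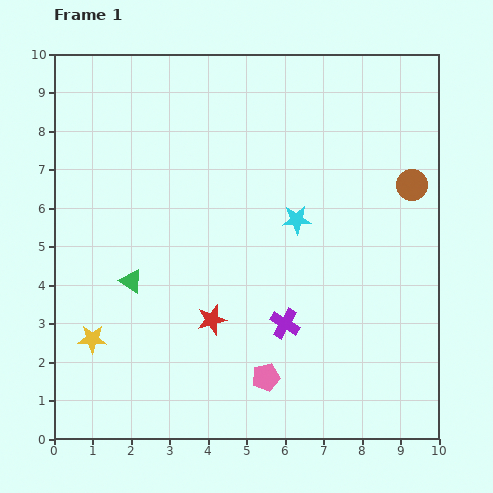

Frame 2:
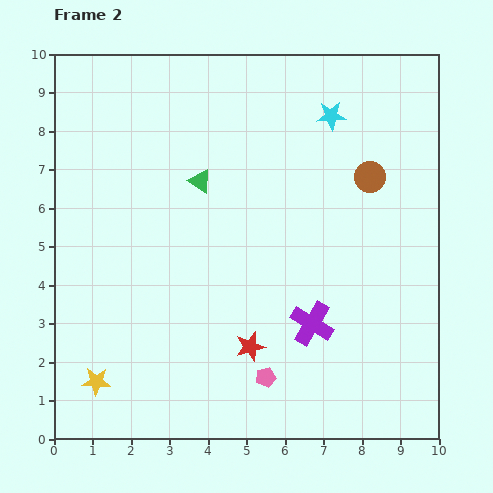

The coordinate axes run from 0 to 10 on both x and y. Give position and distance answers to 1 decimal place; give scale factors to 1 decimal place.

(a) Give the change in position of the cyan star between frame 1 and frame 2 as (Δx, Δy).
(0.9, 2.7)

The cyan star was at (6.3, 5.7) in frame 1 and (7.2, 8.4) in frame 2.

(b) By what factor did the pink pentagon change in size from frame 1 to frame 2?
0.7×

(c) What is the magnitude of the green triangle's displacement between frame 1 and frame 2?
3.2

The green triangle moved from (2.0, 4.1) to (3.8, 6.7), a distance of √(1.8² + 2.6²) ≈ 3.2.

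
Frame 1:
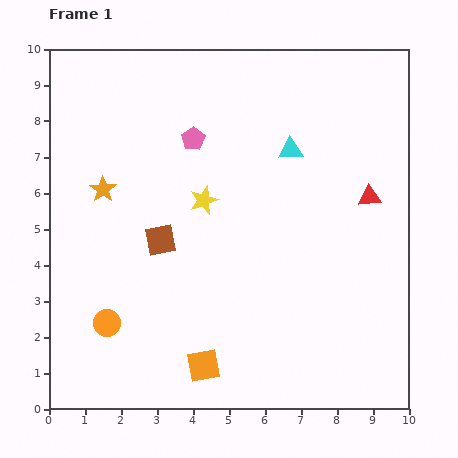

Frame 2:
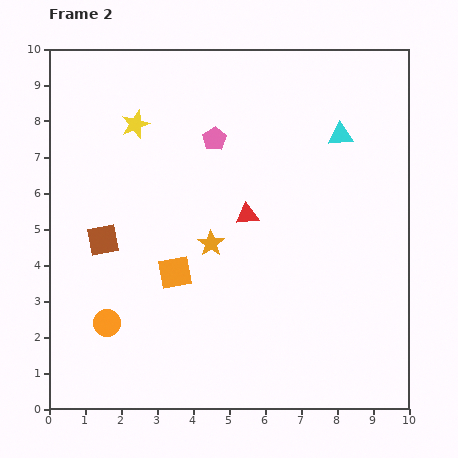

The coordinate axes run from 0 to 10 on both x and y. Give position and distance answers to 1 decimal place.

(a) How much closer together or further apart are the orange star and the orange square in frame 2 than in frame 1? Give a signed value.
-4.3

Distance in frame 1: 5.6. Distance in frame 2: 1.3.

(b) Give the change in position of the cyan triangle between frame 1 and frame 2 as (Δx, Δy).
(1.4, 0.4)

The cyan triangle was at (6.7, 7.2) in frame 1 and (8.1, 7.6) in frame 2.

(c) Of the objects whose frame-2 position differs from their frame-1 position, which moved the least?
the pink pentagon

(moved 0.6)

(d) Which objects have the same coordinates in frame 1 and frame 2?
the orange circle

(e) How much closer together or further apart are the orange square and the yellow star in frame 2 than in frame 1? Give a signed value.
-0.4

Distance in frame 1: 4.6. Distance in frame 2: 4.2.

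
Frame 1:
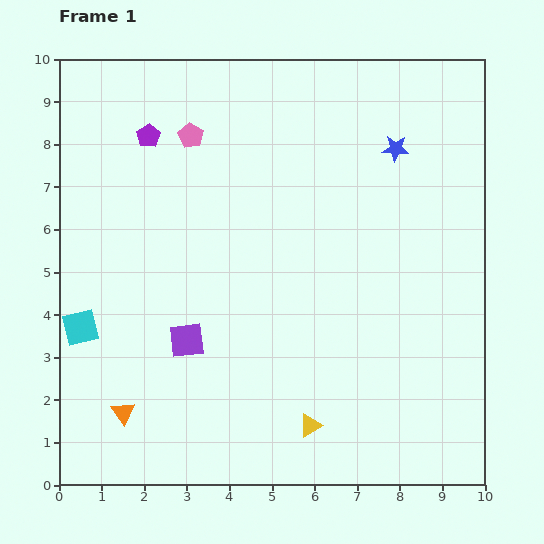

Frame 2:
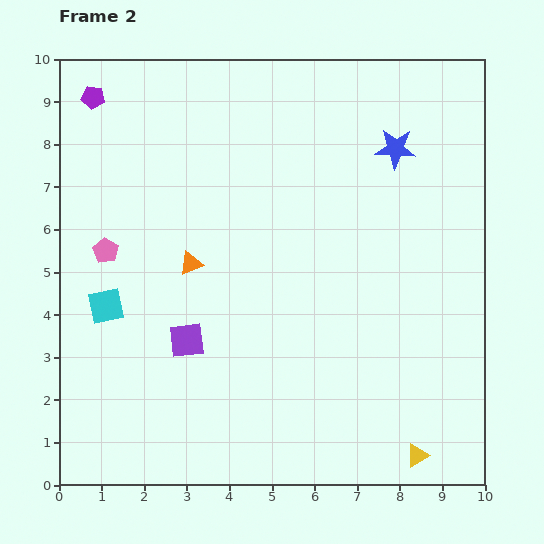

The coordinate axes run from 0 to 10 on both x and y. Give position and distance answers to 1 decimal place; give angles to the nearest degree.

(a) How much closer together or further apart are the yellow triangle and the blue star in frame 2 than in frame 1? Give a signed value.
+0.4

Distance in frame 1: 6.8. Distance in frame 2: 7.2.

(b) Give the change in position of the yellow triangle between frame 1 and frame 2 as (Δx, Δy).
(2.5, -0.7)

The yellow triangle was at (5.9, 1.4) in frame 1 and (8.4, 0.7) in frame 2.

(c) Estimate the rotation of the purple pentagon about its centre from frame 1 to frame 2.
30° counter-clockwise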